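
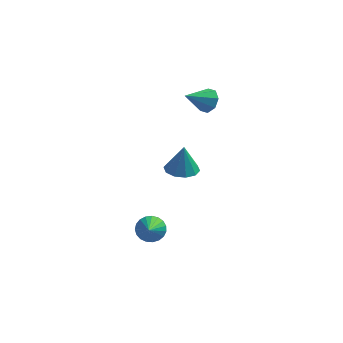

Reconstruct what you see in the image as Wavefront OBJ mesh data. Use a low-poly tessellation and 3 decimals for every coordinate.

v 1.91 2.263 2.584
v 2.246 2.476 3.208
v 0.91 1.457 3.396
v 1.833 2.831 3.052
v 1.465 2.853 2.622
v 1.358 2.53 2.169
v 1.574 2.05 1.96
v 1.987 1.696 2.115
v 2.355 1.673 2.546
v 2.462 1.996 2.998
v -0.161 -1.859 -4.062
v 0.506 -2.032 -4.382
v 0.001 -3.201 -2.998
v 0.593 -1.837 -4.15
v 0.55 -1.646 -3.902
v 0.384 -1.491 -3.682
v 0.124 -1.401 -3.527
v -0.186 -1.389 -3.466
v -0.491 -1.459 -3.507
v -0.74 -1.598 -3.644
v -0.888 -1.782 -3.854
v -0.911 -1.98 -4.099
v -0.804 -2.156 -4.338
v -0.586 -2.282 -4.53
v -0.295 -2.334 -4.64
v 0.02 -2.304 -4.651
v 0.303 -2.198 -4.56
v 1.026 -0.014 -0.866
v 1.772 -0.482 -0.87
v 1.114 0.114 0.666
v 1.903 0.044 -0.921
v 1.699 0.547 -0.952
v 1.238 0.836 -0.949
v 0.696 0.8 -0.915
v 0.281 0.453 -0.863
v 0.15 -0.072 -0.811
v 0.354 -0.575 -0.781
v 0.815 -0.864 -0.783
v 1.356 -0.828 -0.817
f 2 1 4
f 2 4 3
f 4 1 5
f 4 5 3
f 5 1 6
f 5 6 3
f 6 1 7
f 6 7 3
f 7 1 8
f 7 8 3
f 8 1 9
f 8 9 3
f 9 1 10
f 9 10 3
f 10 1 2
f 10 2 3
f 12 11 14
f 12 14 13
f 14 11 15
f 14 15 13
f 15 11 16
f 15 16 13
f 16 11 17
f 16 17 13
f 17 11 18
f 17 18 13
f 18 11 19
f 18 19 13
f 19 11 20
f 19 20 13
f 20 11 21
f 20 21 13
f 21 11 22
f 21 22 13
f 22 11 23
f 22 23 13
f 23 11 24
f 23 24 13
f 24 11 25
f 24 25 13
f 25 11 26
f 25 26 13
f 26 11 27
f 26 27 13
f 27 11 12
f 27 12 13
f 29 28 31
f 29 31 30
f 31 28 32
f 31 32 30
f 32 28 33
f 32 33 30
f 33 28 34
f 33 34 30
f 34 28 35
f 34 35 30
f 35 28 36
f 35 36 30
f 36 28 37
f 36 37 30
f 37 28 38
f 37 38 30
f 38 28 39
f 38 39 30
f 39 28 29
f 39 29 30



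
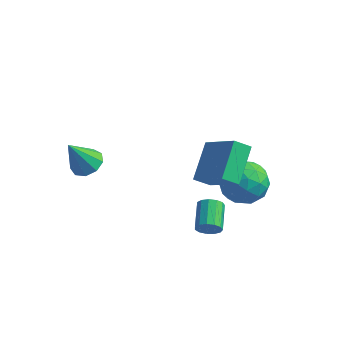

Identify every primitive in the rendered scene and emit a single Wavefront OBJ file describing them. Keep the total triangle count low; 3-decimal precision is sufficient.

v 2.798 -1.176 2.017
v 2.514 0.297 3.012
v 3.332 -0.768 1.565
v 3.047 0.705 2.559
v 4.373 -1.765 3.341
v 4.088 -0.292 4.335
v 4.906 -1.357 2.888
v 4.622 0.116 3.883
v 2.565 1.514 -0.183
v 3.198 2.019 -0.934
v 4.022 1.081 0.754
v 4.655 1.586 0.003
v 3.993 2.181 0.657
v 3.093 2.448 0.077
v 4.127 0.652 -0.257
v 3.227 0.919 -0.837
v 4.163 1.486 -0.98
v 4.081 2.431 -0.415
v 3.139 0.669 0.235
v 3.057 1.614 0.8
v 2.753 1.804 -0.641
v 4.467 1.296 0.461
v 4.078 1.645 0.845
v 4.45 1.942 0.404
v 2.692 2.057 -0.046
v 3.063 2.353 -0.488
v 3.531 2.449 0.447
v 4.157 0.747 0.308
v 4.528 1.043 -0.134
v 2.77 1.158 -0.584
v 3.142 1.455 -1.025
v 3.689 0.651 -0.627
v 3.693 1.788 -1.109
v 4.55 1.533 -0.558
v 4.239 0.984 -0.712
v 3.71 1.142 -1.052
v 3.644 2.343 -0.777
v 4.501 2.089 -0.226
v 4.112 2.438 0.158
v 3.582 2.596 -0.183
v 4.212 2.03 -0.804
v 2.719 1.011 0.046
v 3.576 0.757 0.597
v 3.638 0.504 0.003
v 3.108 0.662 -0.338
v 2.67 1.567 0.378
v 3.527 1.312 0.929
v 3.51 1.958 0.872
v 2.981 2.116 0.532
v 3.008 1.07 0.624
v 3.878 -1.856 -0.054
v 4.169 -1.908 0.41
v 3.672 -0.855 0.838
v 3.382 -0.804 0.374
v 4.345 -1.745 0.215
v 3.849 -0.692 0.642
v 4.374 -1.617 -0.066
v 3.877 -0.565 0.361
v 4.245 -1.566 -0.343
v 3.748 -0.513 0.084
v 4 -1.606 -0.528
v 3.503 -0.554 -0.101
v 3.716 -1.726 -0.563
v 3.219 -0.674 -0.135
v 3.484 -1.887 -0.436
v 2.987 -0.835 -0.008
v 3.377 -2.039 -0.187
v 2.88 -0.986 0.24
v 3.429 -2.132 0.104
v 2.933 -1.08 0.531
v 3.624 -2.138 0.344
v 3.128 -1.085 0.772
v 3.9 -2.054 0.459
v 3.403 -1.002 0.886
v -0.998 -2.833 2.627
v -0.34 -2.692 2.883
v -1.422 -3.447 4.053
v -0.637 -2.307 2.961
v -1.103 -2.168 2.882
v -1.52 -2.34 2.684
v -1.692 -2.743 2.459
v -1.54 -3.187 2.313
v -1.134 -3.466 2.313
v -0.664 -3.448 2.46
v -0.351 -3.143 2.686
f 2 4 1
f 5 2 1
f 1 4 3
f 3 5 1
f 2 8 4
f 6 2 5
f 6 8 2
f 4 8 3
f 7 5 3
f 3 8 7
f 7 6 5
f 8 6 7
f 9 46 25
f 46 20 49
f 25 49 14
f 46 49 25
f 9 25 21
f 25 14 26
f 21 26 10
f 25 26 21
f 9 21 30
f 21 10 31
f 30 31 16
f 21 31 30
f 9 30 42
f 30 16 45
f 42 45 19
f 30 45 42
f 9 42 46
f 42 19 50
f 46 50 20
f 42 50 46
f 10 26 37
f 26 14 40
f 37 40 18
f 26 40 37
f 14 49 27
f 49 20 48
f 27 48 13
f 49 48 27
f 20 50 47
f 50 19 43
f 47 43 11
f 50 43 47
f 19 45 44
f 45 16 32
f 44 32 15
f 45 32 44
f 16 31 36
f 31 10 33
f 36 33 17
f 31 33 36
f 12 38 24
f 38 18 39
f 24 39 13
f 38 39 24
f 12 24 22
f 24 13 23
f 22 23 11
f 24 23 22
f 12 22 29
f 22 11 28
f 29 28 15
f 22 28 29
f 12 29 34
f 29 15 35
f 34 35 17
f 29 35 34
f 12 34 38
f 34 17 41
f 38 41 18
f 34 41 38
f 13 39 27
f 39 18 40
f 27 40 14
f 39 40 27
f 11 23 47
f 23 13 48
f 47 48 20
f 23 48 47
f 15 28 44
f 28 11 43
f 44 43 19
f 28 43 44
f 17 35 36
f 35 15 32
f 36 32 16
f 35 32 36
f 18 41 37
f 41 17 33
f 37 33 10
f 41 33 37
f 52 51 55
f 52 55 53
f 53 55 56
f 53 56 54
f 55 51 57
f 55 57 56
f 56 57 58
f 56 58 54
f 57 51 59
f 57 59 58
f 58 59 60
f 58 60 54
f 59 51 61
f 59 61 60
f 60 61 62
f 60 62 54
f 61 51 63
f 61 63 62
f 62 63 64
f 62 64 54
f 63 51 65
f 63 65 64
f 64 65 66
f 64 66 54
f 65 51 67
f 65 67 66
f 66 67 68
f 66 68 54
f 67 51 69
f 67 69 68
f 68 69 70
f 68 70 54
f 69 51 71
f 69 71 70
f 70 71 72
f 70 72 54
f 71 51 73
f 71 73 72
f 72 73 74
f 72 74 54
f 73 51 52
f 73 52 74
f 74 52 53
f 74 53 54
f 76 75 78
f 76 78 77
f 78 75 79
f 78 79 77
f 79 75 80
f 79 80 77
f 80 75 81
f 80 81 77
f 81 75 82
f 81 82 77
f 82 75 83
f 82 83 77
f 83 75 84
f 83 84 77
f 84 75 85
f 84 85 77
f 85 75 76
f 85 76 77



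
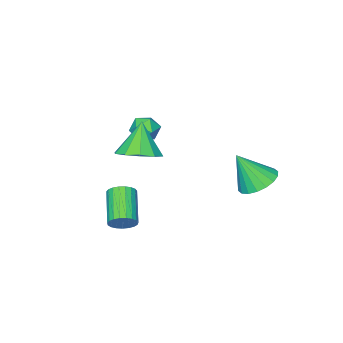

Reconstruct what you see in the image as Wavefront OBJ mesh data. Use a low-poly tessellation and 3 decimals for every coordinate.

v 1.408 -0.355 -4.34
v 1.691 -0.192 -3.825
v 0.775 -1.322 -2.965
v 0.492 -1.485 -3.48
v 1.493 -0.034 -3.828
v 0.576 -1.164 -2.968
v 1.28 0.068 -3.92
v 0.364 -1.061 -3.06
v 1.089 0.098 -4.085
v 0.173 -1.032 -3.225
v 0.954 0.049 -4.294
v 0.037 -1.081 -3.433
v 0.897 -0.07 -4.51
v -0.02 -1.199 -3.65
v 0.928 -0.238 -4.698
v 0.012 -1.367 -3.837
v 1.043 -0.426 -4.823
v 0.126 -1.556 -3.963
v 1.22 -0.603 -4.865
v 0.304 -1.732 -4.005
v 1.43 -0.736 -4.816
v 0.514 -1.865 -3.956
v 1.637 -0.803 -4.685
v 0.72 -1.933 -3.825
v 1.804 -0.794 -4.494
v 0.887 -1.923 -3.634
v 1.902 -0.708 -4.277
v 0.985 -1.837 -3.417
v 1.915 -0.561 -4.07
v 0.999 -1.691 -3.21
v 1.841 -0.379 -3.91
v 0.924 -1.508 -3.05
v 0.852 -0.002 -0.44
v 1.378 0.678 0.01
v 0.268 -0.478 0.96
v 0.846 0.917 -0.129
v 0.317 0.806 -0.388
v -0.008 0.386 -0.666
v -0.005 -0.182 -0.858
v 0.326 -0.681 -0.891
v 0.857 -0.921 -0.751
v 1.387 -0.809 -0.492
v 1.712 -0.389 -0.214
v 1.708 0.178 -0.022
v -2.308 -2.725 -1.618
v -1.876 -2.194 -1.732
v -1.644 -3.086 -0.788
v -1.212 -2.555 -0.902
v -1.843 -2.439 -0.637
v -2.254 -2.216 -1.15
v -1.266 -3.064 -1.37
v -1.677 -2.841 -1.883
v -1.233 -2.403 -1.579
v -1.589 -2.017 -1.126
v -1.931 -3.263 -1.394
v -2.287 -2.877 -0.941
v -3.155 2.485 -2.508
v -2.474 2.074 -2.971
v -2.545 1.855 -1.052
v -2.315 2.44 -2.88
v -2.321 2.814 -2.715
v -2.493 3.124 -2.509
v -2.796 3.307 -2.303
v -3.17 3.327 -2.138
v -3.541 3.18 -2.046
v -3.836 2.896 -2.046
v -3.995 2.53 -2.137
v -3.989 2.155 -2.302
v -3.817 1.846 -2.507
v -3.514 1.663 -2.713
v -3.14 1.643 -2.879
v -2.769 1.789 -2.971
f 2 1 5
f 2 5 3
f 3 5 6
f 3 6 4
f 5 1 7
f 5 7 6
f 6 7 8
f 6 8 4
f 7 1 9
f 7 9 8
f 8 9 10
f 8 10 4
f 9 1 11
f 9 11 10
f 10 11 12
f 10 12 4
f 11 1 13
f 11 13 12
f 12 13 14
f 12 14 4
f 13 1 15
f 13 15 14
f 14 15 16
f 14 16 4
f 15 1 17
f 15 17 16
f 16 17 18
f 16 18 4
f 17 1 19
f 17 19 18
f 18 19 20
f 18 20 4
f 19 1 21
f 19 21 20
f 20 21 22
f 20 22 4
f 21 1 23
f 21 23 22
f 22 23 24
f 22 24 4
f 23 1 25
f 23 25 24
f 24 25 26
f 24 26 4
f 25 1 27
f 25 27 26
f 26 27 28
f 26 28 4
f 27 1 29
f 27 29 28
f 28 29 30
f 28 30 4
f 29 1 31
f 29 31 30
f 30 31 32
f 30 32 4
f 31 1 2
f 31 2 32
f 32 2 3
f 32 3 4
f 34 33 36
f 34 36 35
f 36 33 37
f 36 37 35
f 37 33 38
f 37 38 35
f 38 33 39
f 38 39 35
f 39 33 40
f 39 40 35
f 40 33 41
f 40 41 35
f 41 33 42
f 41 42 35
f 42 33 43
f 42 43 35
f 43 33 44
f 43 44 35
f 44 33 34
f 44 34 35
f 45 56 50
f 45 50 46
f 45 46 52
f 45 52 55
f 45 55 56
f 46 50 54
f 50 56 49
f 56 55 47
f 55 52 51
f 52 46 53
f 48 54 49
f 48 49 47
f 48 47 51
f 48 51 53
f 48 53 54
f 49 54 50
f 47 49 56
f 51 47 55
f 53 51 52
f 54 53 46
f 58 57 60
f 58 60 59
f 60 57 61
f 60 61 59
f 61 57 62
f 61 62 59
f 62 57 63
f 62 63 59
f 63 57 64
f 63 64 59
f 64 57 65
f 64 65 59
f 65 57 66
f 65 66 59
f 66 57 67
f 66 67 59
f 67 57 68
f 67 68 59
f 68 57 69
f 68 69 59
f 69 57 70
f 69 70 59
f 70 57 71
f 70 71 59
f 71 57 72
f 71 72 59
f 72 57 58
f 72 58 59



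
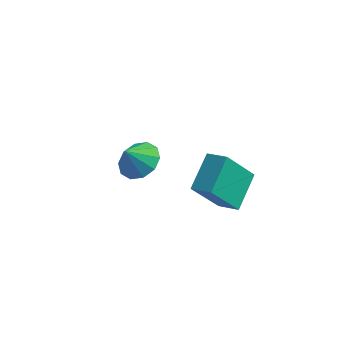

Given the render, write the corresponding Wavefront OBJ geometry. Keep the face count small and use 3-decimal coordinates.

v 1.533 -0.596 2.365
v 2.453 -0.739 2.671
v 1.474 0.915 3.245
v 2.394 0.772 3.551
v 2.246 0.408 0.689
v 3.166 0.265 0.995
v 2.187 1.919 1.569
v 3.107 1.776 1.875
v -2.544 2.837 -0.601
v -1.941 2.084 -0.825
v -2.896 2.263 0.381
v -1.628 2.481 -0.48
v -1.665 3.014 -0.182
v -2.037 3.479 -0.044
v -2.603 3.699 -0.118
v -3.146 3.59 -0.377
v -3.46 3.193 -0.721
v -3.423 2.66 -1.02
v -3.051 2.194 -1.158
v -2.485 1.974 -1.083
f 2 4 1
f 5 2 1
f 1 4 3
f 3 5 1
f 2 8 4
f 6 2 5
f 6 8 2
f 4 8 3
f 7 5 3
f 3 8 7
f 7 6 5
f 8 6 7
f 10 9 12
f 10 12 11
f 12 9 13
f 12 13 11
f 13 9 14
f 13 14 11
f 14 9 15
f 14 15 11
f 15 9 16
f 15 16 11
f 16 9 17
f 16 17 11
f 17 9 18
f 17 18 11
f 18 9 19
f 18 19 11
f 19 9 20
f 19 20 11
f 20 9 10
f 20 10 11



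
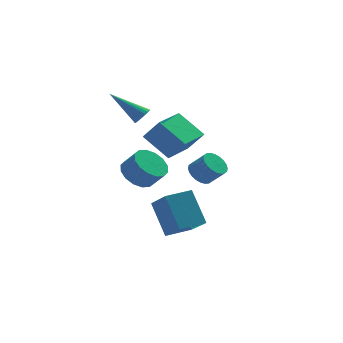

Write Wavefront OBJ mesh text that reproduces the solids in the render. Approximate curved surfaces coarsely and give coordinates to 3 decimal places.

v 2.951 2.029 -2.17
v 3.587 2.377 -2.484
v 4.284 1.9 -1.604
v 3.649 1.551 -1.29
v 3.489 2.595 -2.289
v 4.186 2.118 -1.409
v 3.31 2.726 -2.076
v 4.007 2.249 -1.195
v 3.076 2.751 -1.877
v 3.773 2.274 -0.996
v 2.823 2.667 -1.722
v 3.52 2.189 -0.842
v 2.589 2.485 -1.636
v 3.286 2.007 -0.756
v 2.411 2.233 -1.631
v 3.108 1.756 -0.751
v 2.315 1.951 -1.708
v 3.012 1.473 -0.828
v 2.316 1.68 -1.856
v 3.013 1.203 -0.976
v 2.414 1.462 -2.051
v 3.111 0.985 -1.171
v 2.593 1.331 -2.265
v 3.29 0.854 -1.384
v 2.827 1.306 -2.464
v 3.524 0.829 -1.583
v 3.08 1.391 -2.618
v 3.777 0.913 -1.738
v 3.314 1.573 -2.704
v 4.011 1.095 -1.824
v 3.492 1.824 -2.709
v 4.189 1.347 -1.829
v 3.588 2.107 -2.632
v 4.285 1.629 -1.752
v 0.907 -0.183 0.139
v -0.179 0.819 1.268
v 2.189 1.384 -0.019
v 1.103 2.386 1.111
v 1.637 -0.666 1.269
v 0.551 0.336 2.399
v 2.919 0.901 1.112
v 1.833 1.903 2.241
v 0.075 2.333 1.975
v 0.482 2.453 2.356
v -1.415 3.287 3.265
v 0.485 2.645 2.218
v 0.418 2.784 2.038
v 0.291 2.844 1.847
v 0.127 2.816 1.678
v -0.046 2.705 1.56
v -0.198 2.529 1.515
v -0.303 2.319 1.549
v -0.342 2.112 1.656
v -0.31 1.942 1.819
v -0.211 1.841 2.009
v -0.062 1.824 2.193
v 0.11 1.895 2.339
v 0.276 2.042 2.422
v 0.408 2.239 2.428
v 1.071 -2.195 -3.797
v 0.599 -0.948 -2.098
v 0.651 -0.676 -5.029
v 0.178 0.571 -3.329
v 2.482 -1.751 -3.731
v 2.009 -0.504 -2.031
v 2.061 -0.232 -4.962
v 1.589 1.015 -3.263
v -0.201 2.407 -2.098
v 0.325 1.795 -2.769
v 0.967 1.321 -1.834
v 0.441 1.933 -1.162
v 0.616 2.252 -2.738
v 1.259 1.778 -1.803
v 0.689 2.751 -2.535
v 1.332 2.277 -1.6
v 0.523 3.158 -2.215
v 1.166 2.684 -1.28
v 0.163 3.363 -1.864
v 0.806 2.89 -0.928
v -0.295 3.313 -1.575
v 0.348 2.839 -0.639
v -0.727 3.019 -1.426
v -0.085 2.545 -0.491
v -1.019 2.562 -1.457
v -0.376 2.088 -0.522
v -1.092 2.063 -1.66
v -0.449 1.589 -0.725
v -0.926 1.656 -1.98
v -0.283 1.182 -1.045
v -0.566 1.45 -2.332
v 0.077 0.977 -1.396
v -0.108 1.501 -2.621
v 0.535 1.027 -1.685
f 2 1 5
f 2 5 3
f 3 5 6
f 3 6 4
f 5 1 7
f 5 7 6
f 6 7 8
f 6 8 4
f 7 1 9
f 7 9 8
f 8 9 10
f 8 10 4
f 9 1 11
f 9 11 10
f 10 11 12
f 10 12 4
f 11 1 13
f 11 13 12
f 12 13 14
f 12 14 4
f 13 1 15
f 13 15 14
f 14 15 16
f 14 16 4
f 15 1 17
f 15 17 16
f 16 17 18
f 16 18 4
f 17 1 19
f 17 19 18
f 18 19 20
f 18 20 4
f 19 1 21
f 19 21 20
f 20 21 22
f 20 22 4
f 21 1 23
f 21 23 22
f 22 23 24
f 22 24 4
f 23 1 25
f 23 25 24
f 24 25 26
f 24 26 4
f 25 1 27
f 25 27 26
f 26 27 28
f 26 28 4
f 27 1 29
f 27 29 28
f 28 29 30
f 28 30 4
f 29 1 31
f 29 31 30
f 30 31 32
f 30 32 4
f 31 1 33
f 31 33 32
f 32 33 34
f 32 34 4
f 33 1 2
f 33 2 34
f 34 2 3
f 34 3 4
f 36 38 35
f 39 36 35
f 35 38 37
f 37 39 35
f 36 42 38
f 40 36 39
f 40 42 36
f 38 42 37
f 41 39 37
f 37 42 41
f 41 40 39
f 42 40 41
f 44 43 46
f 44 46 45
f 46 43 47
f 46 47 45
f 47 43 48
f 47 48 45
f 48 43 49
f 48 49 45
f 49 43 50
f 49 50 45
f 50 43 51
f 50 51 45
f 51 43 52
f 51 52 45
f 52 43 53
f 52 53 45
f 53 43 54
f 53 54 45
f 54 43 55
f 54 55 45
f 55 43 56
f 55 56 45
f 56 43 57
f 56 57 45
f 57 43 58
f 57 58 45
f 58 43 59
f 58 59 45
f 59 43 44
f 59 44 45
f 61 63 60
f 64 61 60
f 60 63 62
f 62 64 60
f 61 67 63
f 65 61 64
f 65 67 61
f 63 67 62
f 66 64 62
f 62 67 66
f 66 65 64
f 67 65 66
f 69 68 72
f 69 72 70
f 70 72 73
f 70 73 71
f 72 68 74
f 72 74 73
f 73 74 75
f 73 75 71
f 74 68 76
f 74 76 75
f 75 76 77
f 75 77 71
f 76 68 78
f 76 78 77
f 77 78 79
f 77 79 71
f 78 68 80
f 78 80 79
f 79 80 81
f 79 81 71
f 80 68 82
f 80 82 81
f 81 82 83
f 81 83 71
f 82 68 84
f 82 84 83
f 83 84 85
f 83 85 71
f 84 68 86
f 84 86 85
f 85 86 87
f 85 87 71
f 86 68 88
f 86 88 87
f 87 88 89
f 87 89 71
f 88 68 90
f 88 90 89
f 89 90 91
f 89 91 71
f 90 68 92
f 90 92 91
f 91 92 93
f 91 93 71
f 92 68 69
f 92 69 93
f 93 69 70
f 93 70 71



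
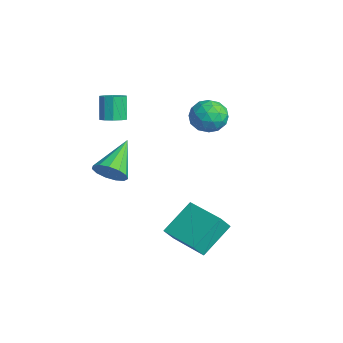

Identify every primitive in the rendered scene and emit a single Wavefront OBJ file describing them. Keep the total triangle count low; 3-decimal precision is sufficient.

v -0.396 -1.693 1.018
v 0.245 -1.219 1.162
v -1.544 -0.447 2.022
v 0.062 -1.072 0.77
v -0.267 -1.123 0.458
v -0.636 -1.354 0.322
v -0.929 -1.693 0.408
v -1.053 -2.032 0.687
v -0.968 -2.264 1.071
v -0.702 -2.314 1.438
v -0.338 -2.167 1.672
v 0.007 -1.87 1.698
v 0.225 -1.516 1.508
v -2.031 -0.885 3.128
v -1.503 -0.702 3.344
v -2.02 -0.493 4.429
v -2.549 -0.675 4.212
v -1.677 -0.407 3.204
v -2.194 -0.197 4.289
v -1.987 -0.293 3.035
v -2.504 -0.084 4.12
v -2.314 -0.406 2.901
v -2.831 -0.197 3.986
v -2.533 -0.702 2.853
v -3.05 -0.492 3.938
v -2.56 -1.067 2.911
v -3.077 -0.858 3.996
v -2.386 -1.363 3.051
v -2.903 -1.153 4.136
v -2.076 -1.476 3.22
v -2.593 -1.267 4.305
v -1.749 -1.363 3.354
v -2.266 -1.154 4.439
v -1.53 -1.068 3.402
v -2.047 -0.858 4.487
v 1.584 -0.127 -1.724
v 1.127 1.268 -0.631
v 1.4 0.397 -2.47
v 0.943 1.792 -1.377
v 3.357 0.468 -1.743
v 2.9 1.863 -0.65
v 3.173 0.992 -2.489
v 2.716 2.387 -1.396
v -2.827 4.169 1.902
v -1.966 4.204 1.565
v -2.474 2.936 2.675
v -1.613 2.971 2.338
v -1.901 3.613 2.939
v -2.119 4.375 2.461
v -2.321 2.765 1.779
v -2.539 3.527 1.301
v -1.653 3.336 1.489
v -1.394 3.86 2.206
v -3.046 3.28 2.034
v -2.787 3.804 2.751
v -2.427 4.295 1.665
v -2.013 2.845 2.575
v -2.182 3.223 2.928
v -1.676 3.243 2.73
v -2.517 4.395 2.192
v -2.011 4.415 1.994
v -1.973 4.068 2.802
v -2.429 2.725 2.246
v -1.923 2.745 2.048
v -2.764 3.897 1.51
v -2.258 3.917 1.312
v -2.467 3.072 1.438
v -1.737 3.805 1.423
v -1.53 3.08 1.877
v -1.947 2.959 1.548
v -2.074 3.407 1.268
v -1.585 4.113 1.844
v -1.378 3.388 2.299
v -1.547 3.766 2.652
v -1.675 4.213 2.371
v -1.401 3.603 1.799
v -3.062 3.752 1.941
v -2.855 3.027 2.396
v -2.765 2.927 1.869
v -2.893 3.374 1.588
v -2.91 4.06 2.363
v -2.703 3.335 2.817
v -2.366 3.733 2.972
v -2.493 4.181 2.692
v -3.039 3.537 2.441
f 2 1 4
f 2 4 3
f 4 1 5
f 4 5 3
f 5 1 6
f 5 6 3
f 6 1 7
f 6 7 3
f 7 1 8
f 7 8 3
f 8 1 9
f 8 9 3
f 9 1 10
f 9 10 3
f 10 1 11
f 10 11 3
f 11 1 12
f 11 12 3
f 12 1 13
f 12 13 3
f 13 1 2
f 13 2 3
f 15 14 18
f 15 18 16
f 16 18 19
f 16 19 17
f 18 14 20
f 18 20 19
f 19 20 21
f 19 21 17
f 20 14 22
f 20 22 21
f 21 22 23
f 21 23 17
f 22 14 24
f 22 24 23
f 23 24 25
f 23 25 17
f 24 14 26
f 24 26 25
f 25 26 27
f 25 27 17
f 26 14 28
f 26 28 27
f 27 28 29
f 27 29 17
f 28 14 30
f 28 30 29
f 29 30 31
f 29 31 17
f 30 14 32
f 30 32 31
f 31 32 33
f 31 33 17
f 32 14 34
f 32 34 33
f 33 34 35
f 33 35 17
f 34 14 15
f 34 15 35
f 35 15 16
f 35 16 17
f 37 39 36
f 40 37 36
f 36 39 38
f 38 40 36
f 37 43 39
f 41 37 40
f 41 43 37
f 39 43 38
f 42 40 38
f 38 43 42
f 42 41 40
f 43 41 42
f 44 81 60
f 81 55 84
f 60 84 49
f 81 84 60
f 44 60 56
f 60 49 61
f 56 61 45
f 60 61 56
f 44 56 65
f 56 45 66
f 65 66 51
f 56 66 65
f 44 65 77
f 65 51 80
f 77 80 54
f 65 80 77
f 44 77 81
f 77 54 85
f 81 85 55
f 77 85 81
f 45 61 72
f 61 49 75
f 72 75 53
f 61 75 72
f 49 84 62
f 84 55 83
f 62 83 48
f 84 83 62
f 55 85 82
f 85 54 78
f 82 78 46
f 85 78 82
f 54 80 79
f 80 51 67
f 79 67 50
f 80 67 79
f 51 66 71
f 66 45 68
f 71 68 52
f 66 68 71
f 47 73 59
f 73 53 74
f 59 74 48
f 73 74 59
f 47 59 57
f 59 48 58
f 57 58 46
f 59 58 57
f 47 57 64
f 57 46 63
f 64 63 50
f 57 63 64
f 47 64 69
f 64 50 70
f 69 70 52
f 64 70 69
f 47 69 73
f 69 52 76
f 73 76 53
f 69 76 73
f 48 74 62
f 74 53 75
f 62 75 49
f 74 75 62
f 46 58 82
f 58 48 83
f 82 83 55
f 58 83 82
f 50 63 79
f 63 46 78
f 79 78 54
f 63 78 79
f 52 70 71
f 70 50 67
f 71 67 51
f 70 67 71
f 53 76 72
f 76 52 68
f 72 68 45
f 76 68 72



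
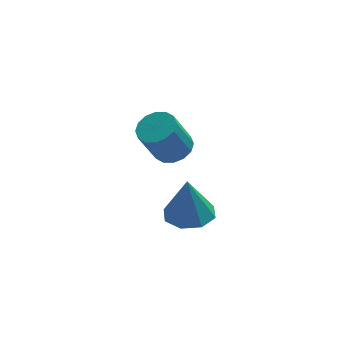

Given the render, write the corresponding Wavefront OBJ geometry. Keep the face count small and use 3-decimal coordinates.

v 2.869 -2.51 -4.083
v 3.779 -2.991 -4.026
v 2.791 -2.43 -2.177
v 3.853 -2.206 -4.056
v 3.351 -1.6 -4.102
v 2.567 -1.527 -4.137
v 1.96 -2.03 -4.141
v 1.885 -2.814 -4.111
v 2.387 -3.42 -4.065
v 3.171 -3.493 -4.029
v 2.224 -2.722 0.177
v 2.681 -2.148 0.494
v 1.994 -2.444 2.021
v 1.536 -3.018 1.703
v 2.334 -1.955 0.375
v 1.647 -2.251 1.902
v 1.958 -1.968 0.204
v 1.271 -2.264 1.73
v 1.653 -2.183 0.024
v 0.965 -2.479 1.551
v 1.5 -2.542 -0.114
v 0.813 -2.838 1.413
v 1.542 -2.95 -0.174
v 0.855 -3.246 1.352
v 1.766 -3.296 -0.141
v 1.079 -3.592 1.386
v 2.113 -3.489 -0.022
v 1.426 -3.785 1.505
v 2.489 -3.476 0.15
v 1.802 -3.772 1.676
v 2.795 -3.261 0.329
v 2.107 -3.557 1.856
v 2.947 -2.902 0.467
v 2.26 -3.198 1.994
v 2.905 -2.494 0.528
v 2.218 -2.79 2.054
f 2 1 4
f 2 4 3
f 4 1 5
f 4 5 3
f 5 1 6
f 5 6 3
f 6 1 7
f 6 7 3
f 7 1 8
f 7 8 3
f 8 1 9
f 8 9 3
f 9 1 10
f 9 10 3
f 10 1 2
f 10 2 3
f 12 11 15
f 12 15 13
f 13 15 16
f 13 16 14
f 15 11 17
f 15 17 16
f 16 17 18
f 16 18 14
f 17 11 19
f 17 19 18
f 18 19 20
f 18 20 14
f 19 11 21
f 19 21 20
f 20 21 22
f 20 22 14
f 21 11 23
f 21 23 22
f 22 23 24
f 22 24 14
f 23 11 25
f 23 25 24
f 24 25 26
f 24 26 14
f 25 11 27
f 25 27 26
f 26 27 28
f 26 28 14
f 27 11 29
f 27 29 28
f 28 29 30
f 28 30 14
f 29 11 31
f 29 31 30
f 30 31 32
f 30 32 14
f 31 11 33
f 31 33 32
f 32 33 34
f 32 34 14
f 33 11 35
f 33 35 34
f 34 35 36
f 34 36 14
f 35 11 12
f 35 12 36
f 36 12 13
f 36 13 14



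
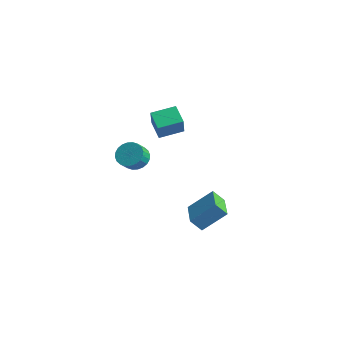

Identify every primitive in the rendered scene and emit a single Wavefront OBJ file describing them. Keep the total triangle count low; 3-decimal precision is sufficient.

v 0.875 0.68 2.423
v -0.184 1.047 3.082
v 1.55 2.048 2.745
v 0.491 2.416 3.404
v 1.509 0.044 3.796
v 0.45 0.412 4.455
v 2.184 1.413 4.118
v 1.125 1.78 4.777
v -0.386 -0.004 0.405
v -0.017 0.632 0.924
v 0.175 -0.06 1.634
v -0.194 -0.696 1.115
v -0.353 0.645 1.028
v -0.16 -0.047 1.738
v -0.693 0.559 1.037
v -0.5 -0.133 1.747
v -0.987 0.387 0.949
v -0.794 -0.305 1.659
v -1.189 0.156 0.779
v -0.996 -0.536 1.489
v -1.269 -0.099 0.552
v -1.076 -0.791 1.262
v -1.215 -0.34 0.302
v -1.022 -1.032 1.012
v -1.034 -0.53 0.068
v -0.842 -1.222 0.778
v -0.755 -0.64 -0.114
v -0.563 -1.332 0.596
v -0.42 -0.653 -0.218
v -0.227 -1.345 0.492
v -0.08 -0.567 -0.227
v 0.113 -1.259 0.483
v 0.214 -0.395 -0.139
v 0.407 -1.087 0.571
v 0.416 -0.164 0.031
v 0.609 -0.856 0.741
v 0.496 0.091 0.258
v 0.689 -0.601 0.968
v 0.442 0.332 0.508
v 0.635 -0.36 1.218
v 0.262 0.522 0.742
v 0.454 -0.17 1.452
v 1.797 3.072 -5.04
v 1.319 2.561 -4.244
v 2.659 4.301 -3.734
v 2.182 3.79 -2.938
v 3.358 1.83 -4.902
v 2.881 1.319 -4.106
v 4.221 3.059 -3.596
v 3.743 2.548 -2.8
f 2 4 1
f 5 2 1
f 1 4 3
f 3 5 1
f 2 8 4
f 6 2 5
f 6 8 2
f 4 8 3
f 7 5 3
f 3 8 7
f 7 6 5
f 8 6 7
f 10 9 13
f 10 13 11
f 11 13 14
f 11 14 12
f 13 9 15
f 13 15 14
f 14 15 16
f 14 16 12
f 15 9 17
f 15 17 16
f 16 17 18
f 16 18 12
f 17 9 19
f 17 19 18
f 18 19 20
f 18 20 12
f 19 9 21
f 19 21 20
f 20 21 22
f 20 22 12
f 21 9 23
f 21 23 22
f 22 23 24
f 22 24 12
f 23 9 25
f 23 25 24
f 24 25 26
f 24 26 12
f 25 9 27
f 25 27 26
f 26 27 28
f 26 28 12
f 27 9 29
f 27 29 28
f 28 29 30
f 28 30 12
f 29 9 31
f 29 31 30
f 30 31 32
f 30 32 12
f 31 9 33
f 31 33 32
f 32 33 34
f 32 34 12
f 33 9 35
f 33 35 34
f 34 35 36
f 34 36 12
f 35 9 37
f 35 37 36
f 36 37 38
f 36 38 12
f 37 9 39
f 37 39 38
f 38 39 40
f 38 40 12
f 39 9 41
f 39 41 40
f 40 41 42
f 40 42 12
f 41 9 10
f 41 10 42
f 42 10 11
f 42 11 12
f 44 46 43
f 47 44 43
f 43 46 45
f 45 47 43
f 44 50 46
f 48 44 47
f 48 50 44
f 46 50 45
f 49 47 45
f 45 50 49
f 49 48 47
f 50 48 49



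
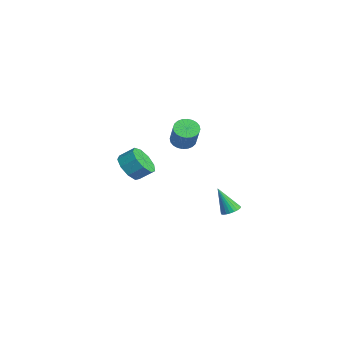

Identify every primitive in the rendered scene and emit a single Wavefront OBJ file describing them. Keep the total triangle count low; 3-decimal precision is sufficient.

v -3.862 -1.365 1.489
v -3.451 -1.803 1.111
v -2.428 -1.934 2.373
v -2.838 -1.495 2.751
v -3.34 -1.557 1.047
v -2.317 -1.688 2.309
v -3.31 -1.282 1.05
v -2.286 -1.413 2.312
v -3.363 -1.019 1.12
v -2.34 -1.15 2.383
v -3.492 -0.809 1.247
v -2.469 -0.94 2.509
v -3.677 -0.684 1.41
v -2.654 -0.814 2.672
v -3.89 -0.662 1.585
v -2.867 -0.793 2.847
v -4.099 -0.747 1.746
v -3.076 -0.878 3.008
v -4.272 -0.926 1.867
v -3.249 -1.057 3.129
v -4.383 -1.172 1.931
v -3.36 -1.303 3.193
v -4.414 -1.447 1.928
v -3.39 -1.578 3.19
v -4.36 -1.71 1.857
v -3.337 -1.841 3.12
v -4.231 -1.92 1.731
v -3.208 -2.051 2.993
v -4.046 -2.046 1.568
v -3.023 -2.176 2.83
v -3.833 -2.067 1.393
v -2.81 -2.198 2.655
v -3.624 -1.982 1.232
v -2.601 -2.113 2.494
v -3.936 -4.326 -0.238
v -3.308 -4.924 0.174
v -2.996 -4.173 0.789
v -3.624 -3.574 0.378
v -3.028 -4.621 -0.337
v -2.716 -3.87 0.278
v -3.173 -4.18 -0.802
v -2.861 -3.429 -0.186
v -3.675 -3.807 -1.002
v -3.363 -3.056 -0.387
v -4.299 -3.677 -0.845
v -3.987 -2.926 -0.229
v -4.753 -3.85 -0.404
v -4.441 -3.099 0.212
v -4.825 -4.246 0.115
v -4.513 -3.495 0.731
v -4.481 -4.679 0.469
v -4.169 -3.928 1.085
v -3.882 -4.947 0.492
v -3.57 -4.196 1.108
v 3.145 -1.079 -0.504
v 3.643 -1.276 -0.438
v 2.735 -1.641 0.904
v 3.664 -1.084 -0.355
v 3.605 -0.891 -0.295
v 3.477 -0.726 -0.266
v 3.298 -0.615 -0.274
v 3.096 -0.575 -0.317
v 2.901 -0.612 -0.388
v 2.743 -0.719 -0.477
v 2.646 -0.882 -0.57
v 2.626 -1.074 -0.653
v 2.684 -1.268 -0.713
v 2.813 -1.432 -0.741
v 2.992 -1.543 -0.734
v 3.194 -1.583 -0.691
v 3.389 -1.547 -0.619
v 3.547 -1.439 -0.531
f 2 1 5
f 2 5 3
f 3 5 6
f 3 6 4
f 5 1 7
f 5 7 6
f 6 7 8
f 6 8 4
f 7 1 9
f 7 9 8
f 8 9 10
f 8 10 4
f 9 1 11
f 9 11 10
f 10 11 12
f 10 12 4
f 11 1 13
f 11 13 12
f 12 13 14
f 12 14 4
f 13 1 15
f 13 15 14
f 14 15 16
f 14 16 4
f 15 1 17
f 15 17 16
f 16 17 18
f 16 18 4
f 17 1 19
f 17 19 18
f 18 19 20
f 18 20 4
f 19 1 21
f 19 21 20
f 20 21 22
f 20 22 4
f 21 1 23
f 21 23 22
f 22 23 24
f 22 24 4
f 23 1 25
f 23 25 24
f 24 25 26
f 24 26 4
f 25 1 27
f 25 27 26
f 26 27 28
f 26 28 4
f 27 1 29
f 27 29 28
f 28 29 30
f 28 30 4
f 29 1 31
f 29 31 30
f 30 31 32
f 30 32 4
f 31 1 33
f 31 33 32
f 32 33 34
f 32 34 4
f 33 1 2
f 33 2 34
f 34 2 3
f 34 3 4
f 36 35 39
f 36 39 37
f 37 39 40
f 37 40 38
f 39 35 41
f 39 41 40
f 40 41 42
f 40 42 38
f 41 35 43
f 41 43 42
f 42 43 44
f 42 44 38
f 43 35 45
f 43 45 44
f 44 45 46
f 44 46 38
f 45 35 47
f 45 47 46
f 46 47 48
f 46 48 38
f 47 35 49
f 47 49 48
f 48 49 50
f 48 50 38
f 49 35 51
f 49 51 50
f 50 51 52
f 50 52 38
f 51 35 53
f 51 53 52
f 52 53 54
f 52 54 38
f 53 35 36
f 53 36 54
f 54 36 37
f 54 37 38
f 56 55 58
f 56 58 57
f 58 55 59
f 58 59 57
f 59 55 60
f 59 60 57
f 60 55 61
f 60 61 57
f 61 55 62
f 61 62 57
f 62 55 63
f 62 63 57
f 63 55 64
f 63 64 57
f 64 55 65
f 64 65 57
f 65 55 66
f 65 66 57
f 66 55 67
f 66 67 57
f 67 55 68
f 67 68 57
f 68 55 69
f 68 69 57
f 69 55 70
f 69 70 57
f 70 55 71
f 70 71 57
f 71 55 72
f 71 72 57
f 72 55 56
f 72 56 57



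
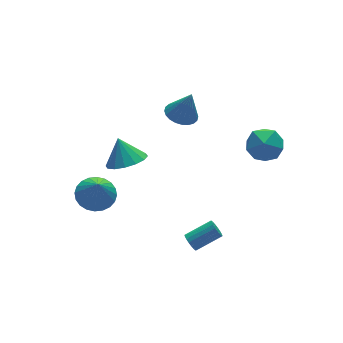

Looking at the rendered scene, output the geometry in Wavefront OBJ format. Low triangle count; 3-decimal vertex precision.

v -3.082 2.259 -2.445
v -2.244 2.847 -2.132
v -3.218 1.661 -0.955
v -2.561 3.108 -2.056
v -2.956 3.241 -2.039
v -3.371 3.224 -2.084
v -3.742 3.06 -2.183
v -4.012 2.774 -2.323
v -4.141 2.409 -2.481
v -4.109 2.022 -2.633
v -3.92 1.671 -2.757
v -3.604 1.409 -2.833
v -3.208 1.276 -2.85
v -2.793 1.293 -2.805
v -2.423 1.457 -2.706
v -2.152 1.743 -2.566
v -2.023 2.108 -2.408
v -2.056 2.495 -2.256
v 2.084 2.587 1.415
v 2.839 2.181 1.142
v 2.536 2.333 3.045
v 2.946 2.515 1.165
v 2.921 2.86 1.226
v 2.769 3.163 1.316
v 2.512 3.379 1.42
v 2.191 3.474 1.524
v 1.853 3.435 1.612
v 1.55 3.266 1.669
v 1.329 2.994 1.688
v 1.223 2.66 1.665
v 1.248 2.315 1.605
v 1.4 2.012 1.515
v 1.656 1.796 1.41
v 1.978 1.7 1.306
v 2.315 1.74 1.219
v 2.618 1.909 1.161
v -0.755 -3.195 -2.601
v -0.565 -3.392 -3.043
v 0.785 -3.623 -2.361
v 0.595 -3.425 -1.919
v -0.517 -3.166 -3.063
v 0.833 -3.397 -2.38
v -0.515 -2.947 -2.991
v 0.834 -3.178 -2.308
v -0.562 -2.776 -2.842
v 0.788 -3.007 -2.159
v -0.646 -2.688 -2.645
v 0.703 -2.919 -1.962
v -0.752 -2.7 -2.44
v 0.597 -2.931 -1.757
v -0.859 -2.811 -2.266
v 0.491 -3.042 -1.583
v -0.945 -2.997 -2.159
v 0.405 -3.228 -1.477
v -0.993 -3.223 -2.14
v 0.357 -3.454 -1.457
v -0.994 -3.442 -2.212
v 0.355 -3.673 -1.529
v -0.948 -3.613 -2.361
v 0.402 -3.844 -1.678
v -0.863 -3.701 -2.558
v 0.486 -3.932 -1.875
v -0.757 -3.689 -2.763
v 0.592 -3.92 -2.08
v -0.651 -3.578 -2.937
v 0.699 -3.809 -2.254
v 2.046 -3.617 4.014
v 2.704 -3.096 4.697
v 3.436 -4.204 3.123
v 4.094 -3.683 3.806
v 3.529 -4.541 4.148
v 2.67 -4.178 4.699
v 3.47 -3.122 3.121
v 2.611 -2.759 3.672
v 3.585 -2.789 4.146
v 3.621 -3.666 4.78
v 2.519 -3.634 3.04
v 2.555 -4.511 3.674
v -1.864 1.141 0.789
v -0.775 1.167 0.818
v -1.916 1.919 2.011
v -0.924 1.624 0.522
v -1.325 1.951 0.297
v -1.87 2.061 0.203
v -2.414 1.924 0.267
v -2.811 1.578 0.471
v -2.953 1.115 0.759
v -2.804 0.659 1.056
v -2.403 0.332 1.281
v -1.858 0.222 1.374
v -1.314 0.358 1.31
v -0.918 0.704 1.107
f 2 1 4
f 2 4 3
f 4 1 5
f 4 5 3
f 5 1 6
f 5 6 3
f 6 1 7
f 6 7 3
f 7 1 8
f 7 8 3
f 8 1 9
f 8 9 3
f 9 1 10
f 9 10 3
f 10 1 11
f 10 11 3
f 11 1 12
f 11 12 3
f 12 1 13
f 12 13 3
f 13 1 14
f 13 14 3
f 14 1 15
f 14 15 3
f 15 1 16
f 15 16 3
f 16 1 17
f 16 17 3
f 17 1 18
f 17 18 3
f 18 1 2
f 18 2 3
f 20 19 22
f 20 22 21
f 22 19 23
f 22 23 21
f 23 19 24
f 23 24 21
f 24 19 25
f 24 25 21
f 25 19 26
f 25 26 21
f 26 19 27
f 26 27 21
f 27 19 28
f 27 28 21
f 28 19 29
f 28 29 21
f 29 19 30
f 29 30 21
f 30 19 31
f 30 31 21
f 31 19 32
f 31 32 21
f 32 19 33
f 32 33 21
f 33 19 34
f 33 34 21
f 34 19 35
f 34 35 21
f 35 19 36
f 35 36 21
f 36 19 20
f 36 20 21
f 38 37 41
f 38 41 39
f 39 41 42
f 39 42 40
f 41 37 43
f 41 43 42
f 42 43 44
f 42 44 40
f 43 37 45
f 43 45 44
f 44 45 46
f 44 46 40
f 45 37 47
f 45 47 46
f 46 47 48
f 46 48 40
f 47 37 49
f 47 49 48
f 48 49 50
f 48 50 40
f 49 37 51
f 49 51 50
f 50 51 52
f 50 52 40
f 51 37 53
f 51 53 52
f 52 53 54
f 52 54 40
f 53 37 55
f 53 55 54
f 54 55 56
f 54 56 40
f 55 37 57
f 55 57 56
f 56 57 58
f 56 58 40
f 57 37 59
f 57 59 58
f 58 59 60
f 58 60 40
f 59 37 61
f 59 61 60
f 60 61 62
f 60 62 40
f 61 37 63
f 61 63 62
f 62 63 64
f 62 64 40
f 63 37 65
f 63 65 64
f 64 65 66
f 64 66 40
f 65 37 38
f 65 38 66
f 66 38 39
f 66 39 40
f 67 78 72
f 67 72 68
f 67 68 74
f 67 74 77
f 67 77 78
f 68 72 76
f 72 78 71
f 78 77 69
f 77 74 73
f 74 68 75
f 70 76 71
f 70 71 69
f 70 69 73
f 70 73 75
f 70 75 76
f 71 76 72
f 69 71 78
f 73 69 77
f 75 73 74
f 76 75 68
f 80 79 82
f 80 82 81
f 82 79 83
f 82 83 81
f 83 79 84
f 83 84 81
f 84 79 85
f 84 85 81
f 85 79 86
f 85 86 81
f 86 79 87
f 86 87 81
f 87 79 88
f 87 88 81
f 88 79 89
f 88 89 81
f 89 79 90
f 89 90 81
f 90 79 91
f 90 91 81
f 91 79 92
f 91 92 81
f 92 79 80
f 92 80 81



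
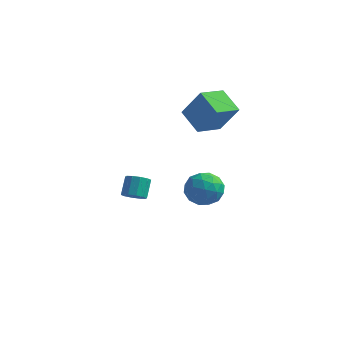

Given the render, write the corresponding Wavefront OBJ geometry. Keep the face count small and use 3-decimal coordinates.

v 2.869 -2.242 -0.212
v 3.331 -1.658 0.337
v 3.489 -3.402 0.503
v 3.951 -2.818 1.052
v 3.032 -2.894 1.126
v 2.648 -2.177 0.684
v 4.172 -2.883 0.156
v 3.788 -2.166 -0.286
v 4.135 -2.053 0.564
v 3.431 -2.06 1.164
v 3.389 -3 -0.324
v 2.685 -3.007 0.276
v 3.045 -1.848 -0
v 3.775 -3.212 0.84
v 3.234 -3.257 0.884
v 3.505 -2.913 1.206
v 2.644 -2.154 0.204
v 2.916 -1.81 0.527
v 2.74 -2.537 0.99
v 3.904 -3.25 0.313
v 4.176 -2.906 0.636
v 3.315 -2.147 -0.366
v 3.586 -1.803 -0.044
v 4.08 -2.523 -0.15
v 3.79 -1.737 0.456
v 4.154 -2.419 0.876
v 4.284 -2.457 0.349
v 4.059 -2.036 0.09
v 3.376 -1.741 0.808
v 3.74 -2.423 1.229
v 3.2 -2.468 1.272
v 2.975 -2.047 1.013
v 3.849 -1.974 0.942
v 3.08 -2.637 -0.389
v 3.444 -3.319 0.032
v 3.845 -3.013 -0.173
v 3.62 -2.592 -0.432
v 2.666 -2.641 -0.036
v 3.03 -3.323 0.384
v 2.761 -3.024 0.75
v 2.536 -2.603 0.491
v 2.971 -3.086 -0.102
v -1.885 1.203 -3.579
v -1.489 1.586 -3.841
v -1.619 2.28 -3.023
v -2.015 1.897 -2.761
v -1.834 1.671 -3.967
v -1.964 2.364 -3.149
v -2.199 1.577 -3.945
v -2.328 2.27 -3.127
v -2.443 1.34 -3.783
v -2.573 2.034 -2.965
v -2.475 1.051 -3.543
v -2.604 1.744 -2.725
v -2.281 0.82 -3.317
v -2.411 1.514 -2.499
v -1.936 0.736 -3.191
v -2.066 1.429 -2.373
v -1.572 0.83 -3.213
v -1.701 1.523 -2.395
v -1.327 1.066 -3.375
v -1.457 1.76 -2.557
v -1.296 1.356 -3.615
v -1.425 2.049 -2.797
v 0.071 2.173 1.986
v 1.003 2.175 3.443
v 0.59 3.462 1.651
v 1.523 3.465 3.108
v 1.157 1.555 1.292
v 2.09 1.558 2.749
v 1.677 2.845 0.957
v 2.609 2.847 2.414
f 1 38 17
f 38 12 41
f 17 41 6
f 38 41 17
f 1 17 13
f 17 6 18
f 13 18 2
f 17 18 13
f 1 13 22
f 13 2 23
f 22 23 8
f 13 23 22
f 1 22 34
f 22 8 37
f 34 37 11
f 22 37 34
f 1 34 38
f 34 11 42
f 38 42 12
f 34 42 38
f 2 18 29
f 18 6 32
f 29 32 10
f 18 32 29
f 6 41 19
f 41 12 40
f 19 40 5
f 41 40 19
f 12 42 39
f 42 11 35
f 39 35 3
f 42 35 39
f 11 37 36
f 37 8 24
f 36 24 7
f 37 24 36
f 8 23 28
f 23 2 25
f 28 25 9
f 23 25 28
f 4 30 16
f 30 10 31
f 16 31 5
f 30 31 16
f 4 16 14
f 16 5 15
f 14 15 3
f 16 15 14
f 4 14 21
f 14 3 20
f 21 20 7
f 14 20 21
f 4 21 26
f 21 7 27
f 26 27 9
f 21 27 26
f 4 26 30
f 26 9 33
f 30 33 10
f 26 33 30
f 5 31 19
f 31 10 32
f 19 32 6
f 31 32 19
f 3 15 39
f 15 5 40
f 39 40 12
f 15 40 39
f 7 20 36
f 20 3 35
f 36 35 11
f 20 35 36
f 9 27 28
f 27 7 24
f 28 24 8
f 27 24 28
f 10 33 29
f 33 9 25
f 29 25 2
f 33 25 29
f 44 43 47
f 44 47 45
f 45 47 48
f 45 48 46
f 47 43 49
f 47 49 48
f 48 49 50
f 48 50 46
f 49 43 51
f 49 51 50
f 50 51 52
f 50 52 46
f 51 43 53
f 51 53 52
f 52 53 54
f 52 54 46
f 53 43 55
f 53 55 54
f 54 55 56
f 54 56 46
f 55 43 57
f 55 57 56
f 56 57 58
f 56 58 46
f 57 43 59
f 57 59 58
f 58 59 60
f 58 60 46
f 59 43 61
f 59 61 60
f 60 61 62
f 60 62 46
f 61 43 63
f 61 63 62
f 62 63 64
f 62 64 46
f 63 43 44
f 63 44 64
f 64 44 45
f 64 45 46
f 66 68 65
f 69 66 65
f 65 68 67
f 67 69 65
f 66 72 68
f 70 66 69
f 70 72 66
f 68 72 67
f 71 69 67
f 67 72 71
f 71 70 69
f 72 70 71



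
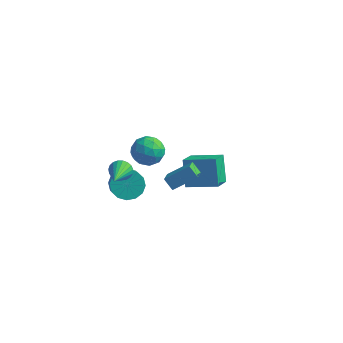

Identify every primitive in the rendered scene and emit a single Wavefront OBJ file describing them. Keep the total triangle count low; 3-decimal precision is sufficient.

v -1.879 1.517 -0.309
v -1.293 2.106 0.353
v -1.367 0.094 0.507
v -0.781 0.683 1.169
v -1.841 0.726 1.217
v -2.158 1.605 0.712
v -0.502 0.595 0.148
v -0.819 1.474 -0.357
v -0.443 1.537 0.635
v -1.27 1.618 1.295
v -1.39 0.582 -0.435
v -2.217 0.663 0.225
v -1.631 1.936 -0.05
v -1.029 0.264 0.91
v -1.652 0.289 0.938
v -1.308 0.635 1.326
v -2.139 1.642 0.162
v -1.795 1.989 0.55
v -2.117 1.177 1.058
v -0.865 0.211 0.31
v -0.521 0.558 0.698
v -1.352 1.565 -0.466
v -1.008 1.911 -0.078
v -0.543 1.023 -0.198
v -0.787 1.948 0.505
v -0.486 1.112 0.984
v -0.322 1.06 0.384
v -0.508 1.577 0.088
v -1.273 1.996 0.893
v -0.972 1.159 1.373
v -1.595 1.184 1.401
v -1.781 1.701 1.104
v -0.773 1.661 1.059
v -1.688 1.041 -0.513
v -1.387 0.204 -0.033
v -0.879 0.499 -0.244
v -1.065 1.016 -0.541
v -2.174 1.088 -0.124
v -1.873 0.252 0.355
v -2.152 0.623 0.772
v -2.338 1.14 0.476
v -1.887 0.539 -0.199
v -0.526 4.771 -2.706
v -0.301 3.362 -1.857
v 1.335 5.343 -2.249
v 1.56 3.935 -1.4
v 0.12 3.925 -4.28
v 0.345 2.517 -3.431
v 1.981 4.498 -3.823
v 2.206 3.089 -2.974
v 2.318 -3.134 3.577
v 2.618 -4.011 4.027
v 3.395 -2.304 4.476
v 3.694 -3.181 4.926
v 2.886 -3.239 2.994
v 3.185 -4.116 3.444
v 3.962 -2.409 3.893
v 4.262 -3.286 4.343
v -1.136 -2.235 1.519
v -0.888 -1.889 2.075
v -0.504 -4.005 2.341
v -1.161 -1.948 2.157
v -1.43 -2.057 2.129
v -1.647 -2.197 1.996
v -1.777 -2.343 1.78
v -1.795 -2.471 1.519
v -1.7 -2.558 1.258
v -1.507 -2.589 1.043
v -1.25 -2.559 0.909
v -0.973 -2.473 0.882
v -0.724 -2.346 0.964
v -0.547 -2.2 1.143
v -0.471 -2.06 1.386
v -0.511 -1.95 1.653
v -0.658 -1.89 1.897
v -1.815 -0.586 -1.423
v -1.206 0.163 -1.126
v -0.516 -0.805 -0.1
v -1.125 -1.554 -0.397
v -1.624 0.196 -0.814
v -0.934 -0.771 0.212
v -2.093 0.02 -0.665
v -1.403 -0.947 0.362
v -2.487 -0.318 -0.718
v -1.797 -1.286 0.308
v -2.702 -0.729 -0.961
v -2.012 -1.696 0.065
v -2.679 -1.101 -1.328
v -1.989 -2.068 -0.301
v -2.424 -1.335 -1.72
v -1.734 -2.303 -0.694
v -2.006 -1.369 -2.032
v -1.316 -2.336 -1.006
v -1.537 -1.193 -2.182
v -0.847 -2.16 -1.155
v -1.143 -0.854 -2.128
v -0.453 -1.822 -1.102
v -0.928 -0.444 -1.885
v -0.238 -1.411 -0.859
v -0.951 -0.072 -1.519
v -0.261 -1.039 -0.492
f 1 38 17
f 38 12 41
f 17 41 6
f 38 41 17
f 1 17 13
f 17 6 18
f 13 18 2
f 17 18 13
f 1 13 22
f 13 2 23
f 22 23 8
f 13 23 22
f 1 22 34
f 22 8 37
f 34 37 11
f 22 37 34
f 1 34 38
f 34 11 42
f 38 42 12
f 34 42 38
f 2 18 29
f 18 6 32
f 29 32 10
f 18 32 29
f 6 41 19
f 41 12 40
f 19 40 5
f 41 40 19
f 12 42 39
f 42 11 35
f 39 35 3
f 42 35 39
f 11 37 36
f 37 8 24
f 36 24 7
f 37 24 36
f 8 23 28
f 23 2 25
f 28 25 9
f 23 25 28
f 4 30 16
f 30 10 31
f 16 31 5
f 30 31 16
f 4 16 14
f 16 5 15
f 14 15 3
f 16 15 14
f 4 14 21
f 14 3 20
f 21 20 7
f 14 20 21
f 4 21 26
f 21 7 27
f 26 27 9
f 21 27 26
f 4 26 30
f 26 9 33
f 30 33 10
f 26 33 30
f 5 31 19
f 31 10 32
f 19 32 6
f 31 32 19
f 3 15 39
f 15 5 40
f 39 40 12
f 15 40 39
f 7 20 36
f 20 3 35
f 36 35 11
f 20 35 36
f 9 27 28
f 27 7 24
f 28 24 8
f 27 24 28
f 10 33 29
f 33 9 25
f 29 25 2
f 33 25 29
f 44 46 43
f 47 44 43
f 43 46 45
f 45 47 43
f 44 50 46
f 48 44 47
f 48 50 44
f 46 50 45
f 49 47 45
f 45 50 49
f 49 48 47
f 50 48 49
f 52 54 51
f 55 52 51
f 51 54 53
f 53 55 51
f 52 58 54
f 56 52 55
f 56 58 52
f 54 58 53
f 57 55 53
f 53 58 57
f 57 56 55
f 58 56 57
f 60 59 62
f 60 62 61
f 62 59 63
f 62 63 61
f 63 59 64
f 63 64 61
f 64 59 65
f 64 65 61
f 65 59 66
f 65 66 61
f 66 59 67
f 66 67 61
f 67 59 68
f 67 68 61
f 68 59 69
f 68 69 61
f 69 59 70
f 69 70 61
f 70 59 71
f 70 71 61
f 71 59 72
f 71 72 61
f 72 59 73
f 72 73 61
f 73 59 74
f 73 74 61
f 74 59 75
f 74 75 61
f 75 59 60
f 75 60 61
f 77 76 80
f 77 80 78
f 78 80 81
f 78 81 79
f 80 76 82
f 80 82 81
f 81 82 83
f 81 83 79
f 82 76 84
f 82 84 83
f 83 84 85
f 83 85 79
f 84 76 86
f 84 86 85
f 85 86 87
f 85 87 79
f 86 76 88
f 86 88 87
f 87 88 89
f 87 89 79
f 88 76 90
f 88 90 89
f 89 90 91
f 89 91 79
f 90 76 92
f 90 92 91
f 91 92 93
f 91 93 79
f 92 76 94
f 92 94 93
f 93 94 95
f 93 95 79
f 94 76 96
f 94 96 95
f 95 96 97
f 95 97 79
f 96 76 98
f 96 98 97
f 97 98 99
f 97 99 79
f 98 76 100
f 98 100 99
f 99 100 101
f 99 101 79
f 100 76 77
f 100 77 101
f 101 77 78
f 101 78 79



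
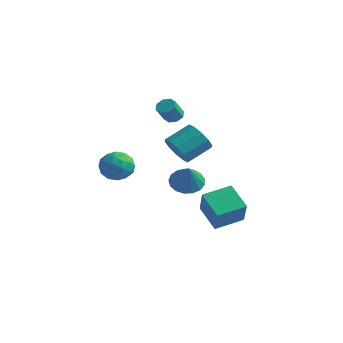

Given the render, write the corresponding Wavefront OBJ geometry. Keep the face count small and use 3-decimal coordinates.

v -0.294 1.44 -4.128
v 0.625 0.589 -2.48
v 0.489 3.127 -3.692
v 1.407 2.276 -2.045
v 1.253 1.004 -5.215
v 2.171 0.153 -3.568
v 2.035 2.691 -4.78
v 2.954 1.84 -3.132
v -4.219 -1.931 0.04
v -3.389 -1.342 -0.465
v -3.251 -3.478 -0.175
v -2.421 -2.889 -0.68
v -2.622 -2.752 0.43
v -3.22 -1.796 0.563
v -3.42 -3.024 -1.203
v -4.018 -2.068 -1.07
v -2.895 -2.018 -1.232
v -2.402 -1.85 -0.223
v -4.238 -2.97 -0.417
v -3.745 -2.802 0.592
v -3.888 -1.5 -0.194
v -2.752 -3.32 -0.446
v -2.869 -3.239 0.206
v -2.382 -2.893 -0.091
v -3.789 -1.767 0.41
v -3.301 -1.421 0.114
v -2.851 -2.25 0.639
v -3.339 -3.399 -0.754
v -2.851 -3.053 -1.05
v -4.258 -1.927 -0.549
v -3.771 -1.581 -0.846
v -3.789 -2.57 -1.279
v -3.111 -1.552 -0.941
v -2.542 -2.461 -1.068
v -3.129 -2.541 -1.375
v -3.481 -1.978 -1.297
v -2.821 -1.453 -0.348
v -2.252 -2.362 -0.475
v -2.37 -2.282 0.177
v -2.721 -1.72 0.256
v -2.531 -1.85 -0.799
v -4.388 -2.458 -0.165
v -3.819 -3.367 -0.292
v -3.919 -3.1 -0.896
v -4.27 -2.538 -0.817
v -4.098 -2.359 0.428
v -3.529 -3.268 0.301
v -3.159 -2.842 0.657
v -3.511 -2.279 0.735
v -4.109 -2.97 0.159
v -2.057 1.129 3.058
v -1.412 1.206 3.071
v -1.337 0.408 4.095
v -1.983 0.331 4.082
v -1.65 1.542 3.351
v -1.575 0.744 4.374
v -2.126 1.636 3.459
v -2.051 0.838 4.482
v -2.562 1.433 3.332
v -2.487 0.635 4.356
v -2.703 1.052 3.045
v -2.628 0.254 4.069
v -2.465 0.716 2.766
v -2.39 -0.082 3.789
v -1.989 0.622 2.658
v -1.914 -0.176 3.681
v -1.553 0.825 2.784
v -1.478 0.027 3.808
v 1.758 -2.017 -0.247
v 2.378 -1.2 -0.156
v 2.602 -2.823 1.227
v 1.992 -1.087 0.128
v 1.551 -1.186 0.326
v 1.158 -1.476 0.393
v 0.902 -1.89 0.313
v 0.843 -2.333 0.105
v 0.992 -2.704 -0.183
v 1.317 -2.917 -0.486
v 1.743 -2.924 -0.734
v 2.172 -2.724 -0.871
v 2.507 -2.361 -0.864
v 2.669 -1.92 -0.716
v 2.623 -1.501 -0.461
v -0.132 -0.794 1.259
v 0.83 -0.861 0.774
v 1.395 0.566 1.695
v 0.432 0.634 2.181
v 0.439 -0.467 0.403
v 1.004 0.96 1.324
v -0.17 -0.198 0.359
v 0.395 1.229 1.28
v -0.765 -0.156 0.659
v -0.2 1.271 1.58
v -1.118 -0.358 1.188
v -0.553 1.069 2.11
v -1.095 -0.726 1.745
v -0.53 0.701 2.666
v -0.704 -1.12 2.116
v -0.139 0.307 3.037
v -0.095 -1.389 2.16
v 0.47 0.038 3.081
v 0.5 -1.431 1.86
v 1.065 -0.004 2.781
v 0.853 -1.229 1.33
v 1.418 0.198 2.252
f 2 4 1
f 5 2 1
f 1 4 3
f 3 5 1
f 2 8 4
f 6 2 5
f 6 8 2
f 4 8 3
f 7 5 3
f 3 8 7
f 7 6 5
f 8 6 7
f 9 46 25
f 46 20 49
f 25 49 14
f 46 49 25
f 9 25 21
f 25 14 26
f 21 26 10
f 25 26 21
f 9 21 30
f 21 10 31
f 30 31 16
f 21 31 30
f 9 30 42
f 30 16 45
f 42 45 19
f 30 45 42
f 9 42 46
f 42 19 50
f 46 50 20
f 42 50 46
f 10 26 37
f 26 14 40
f 37 40 18
f 26 40 37
f 14 49 27
f 49 20 48
f 27 48 13
f 49 48 27
f 20 50 47
f 50 19 43
f 47 43 11
f 50 43 47
f 19 45 44
f 45 16 32
f 44 32 15
f 45 32 44
f 16 31 36
f 31 10 33
f 36 33 17
f 31 33 36
f 12 38 24
f 38 18 39
f 24 39 13
f 38 39 24
f 12 24 22
f 24 13 23
f 22 23 11
f 24 23 22
f 12 22 29
f 22 11 28
f 29 28 15
f 22 28 29
f 12 29 34
f 29 15 35
f 34 35 17
f 29 35 34
f 12 34 38
f 34 17 41
f 38 41 18
f 34 41 38
f 13 39 27
f 39 18 40
f 27 40 14
f 39 40 27
f 11 23 47
f 23 13 48
f 47 48 20
f 23 48 47
f 15 28 44
f 28 11 43
f 44 43 19
f 28 43 44
f 17 35 36
f 35 15 32
f 36 32 16
f 35 32 36
f 18 41 37
f 41 17 33
f 37 33 10
f 41 33 37
f 52 51 55
f 52 55 53
f 53 55 56
f 53 56 54
f 55 51 57
f 55 57 56
f 56 57 58
f 56 58 54
f 57 51 59
f 57 59 58
f 58 59 60
f 58 60 54
f 59 51 61
f 59 61 60
f 60 61 62
f 60 62 54
f 61 51 63
f 61 63 62
f 62 63 64
f 62 64 54
f 63 51 65
f 63 65 64
f 64 65 66
f 64 66 54
f 65 51 67
f 65 67 66
f 66 67 68
f 66 68 54
f 67 51 52
f 67 52 68
f 68 52 53
f 68 53 54
f 70 69 72
f 70 72 71
f 72 69 73
f 72 73 71
f 73 69 74
f 73 74 71
f 74 69 75
f 74 75 71
f 75 69 76
f 75 76 71
f 76 69 77
f 76 77 71
f 77 69 78
f 77 78 71
f 78 69 79
f 78 79 71
f 79 69 80
f 79 80 71
f 80 69 81
f 80 81 71
f 81 69 82
f 81 82 71
f 82 69 83
f 82 83 71
f 83 69 70
f 83 70 71
f 85 84 88
f 85 88 86
f 86 88 89
f 86 89 87
f 88 84 90
f 88 90 89
f 89 90 91
f 89 91 87
f 90 84 92
f 90 92 91
f 91 92 93
f 91 93 87
f 92 84 94
f 92 94 93
f 93 94 95
f 93 95 87
f 94 84 96
f 94 96 95
f 95 96 97
f 95 97 87
f 96 84 98
f 96 98 97
f 97 98 99
f 97 99 87
f 98 84 100
f 98 100 99
f 99 100 101
f 99 101 87
f 100 84 102
f 100 102 101
f 101 102 103
f 101 103 87
f 102 84 104
f 102 104 103
f 103 104 105
f 103 105 87
f 104 84 85
f 104 85 105
f 105 85 86
f 105 86 87



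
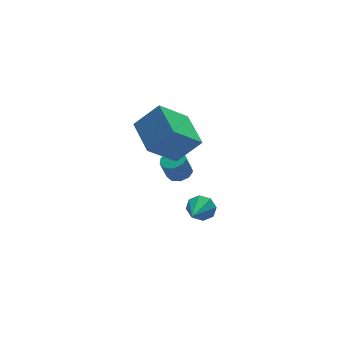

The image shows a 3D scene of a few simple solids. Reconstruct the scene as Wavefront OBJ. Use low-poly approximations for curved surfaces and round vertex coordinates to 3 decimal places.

v 1.477 0.436 -1.48
v 1.875 0.359 -0.959
v 0.543 -0.596 -0.92
v 1.525 0.716 -0.885
v 1.147 0.909 -1.159
v 0.963 0.825 -1.622
v 1.079 0.513 -2.001
v 1.429 0.155 -2.076
v 1.806 -0.037 -1.802
v 1.991 0.047 -1.339
v 0.728 0.935 0.695
v 1.1 1.339 0.848
v 0.763 1.289 1.799
v 0.392 0.885 1.645
v 0.764 1.503 0.737
v 0.427 1.452 1.688
v 0.411 1.4 0.607
v 0.074 1.35 1.558
v 0.206 1.081 0.517
v -0.13 1.03 1.468
v 0.246 0.693 0.511
v -0.09 0.642 1.462
v 0.512 0.418 0.59
v 0.175 0.368 1.541
v 0.879 0.386 0.719
v 0.542 0.335 1.669
v 1.175 0.611 0.835
v 0.838 0.56 1.786
v 1.263 0.987 0.886
v 0.926 0.936 1.837
v 0.217 0.2 2.084
v -1.132 0.068 3.269
v 0.411 1.921 2.497
v -0.937 1.789 3.682
v 1.197 -0.169 3.158
v -0.151 -0.301 4.343
v 1.392 1.552 3.571
v 0.043 1.42 4.756
f 2 1 4
f 2 4 3
f 4 1 5
f 4 5 3
f 5 1 6
f 5 6 3
f 6 1 7
f 6 7 3
f 7 1 8
f 7 8 3
f 8 1 9
f 8 9 3
f 9 1 10
f 9 10 3
f 10 1 2
f 10 2 3
f 12 11 15
f 12 15 13
f 13 15 16
f 13 16 14
f 15 11 17
f 15 17 16
f 16 17 18
f 16 18 14
f 17 11 19
f 17 19 18
f 18 19 20
f 18 20 14
f 19 11 21
f 19 21 20
f 20 21 22
f 20 22 14
f 21 11 23
f 21 23 22
f 22 23 24
f 22 24 14
f 23 11 25
f 23 25 24
f 24 25 26
f 24 26 14
f 25 11 27
f 25 27 26
f 26 27 28
f 26 28 14
f 27 11 29
f 27 29 28
f 28 29 30
f 28 30 14
f 29 11 12
f 29 12 30
f 30 12 13
f 30 13 14
f 32 34 31
f 35 32 31
f 31 34 33
f 33 35 31
f 32 38 34
f 36 32 35
f 36 38 32
f 34 38 33
f 37 35 33
f 33 38 37
f 37 36 35
f 38 36 37



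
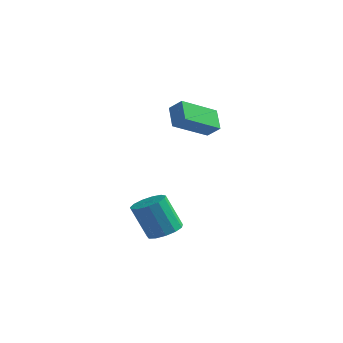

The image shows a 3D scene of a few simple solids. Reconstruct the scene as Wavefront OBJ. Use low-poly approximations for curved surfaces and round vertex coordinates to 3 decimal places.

v -0.274 1.543 2.75
v -1.023 -0.114 3.653
v -0.894 2.236 3.507
v -1.643 0.58 4.411
v 0.383 1.54 3.289
v -0.366 -0.116 4.193
v -0.237 2.234 4.047
v -0.986 0.577 4.95
v -0.363 -1.694 -1.93
v 0.39 -1.542 -1.591
v -0.304 -1.814 0.07
v -1.057 -1.966 -0.27
v 0.168 -1.125 -1.615
v -0.525 -1.397 0.045
v -0.222 -0.888 -1.74
v -0.916 -1.16 -0.079
v -0.658 -0.908 -1.925
v -1.351 -1.179 -0.264
v -0.999 -1.177 -2.111
v -1.693 -1.448 -0.451
v -1.139 -1.61 -2.241
v -1.833 -1.881 -0.58
v -1.033 -2.07 -2.271
v -1.726 -2.342 -0.611
v -0.713 -2.411 -2.194
v -1.407 -2.682 -0.533
v -0.283 -2.524 -2.033
v -0.977 -2.796 -0.372
v 0.122 -2.374 -1.839
v -0.572 -2.645 -0.178
v 0.373 -2.008 -1.674
v -0.321 -2.279 -0.014
f 2 4 1
f 5 2 1
f 1 4 3
f 3 5 1
f 2 8 4
f 6 2 5
f 6 8 2
f 4 8 3
f 7 5 3
f 3 8 7
f 7 6 5
f 8 6 7
f 10 9 13
f 10 13 11
f 11 13 14
f 11 14 12
f 13 9 15
f 13 15 14
f 14 15 16
f 14 16 12
f 15 9 17
f 15 17 16
f 16 17 18
f 16 18 12
f 17 9 19
f 17 19 18
f 18 19 20
f 18 20 12
f 19 9 21
f 19 21 20
f 20 21 22
f 20 22 12
f 21 9 23
f 21 23 22
f 22 23 24
f 22 24 12
f 23 9 25
f 23 25 24
f 24 25 26
f 24 26 12
f 25 9 27
f 25 27 26
f 26 27 28
f 26 28 12
f 27 9 29
f 27 29 28
f 28 29 30
f 28 30 12
f 29 9 31
f 29 31 30
f 30 31 32
f 30 32 12
f 31 9 10
f 31 10 32
f 32 10 11
f 32 11 12



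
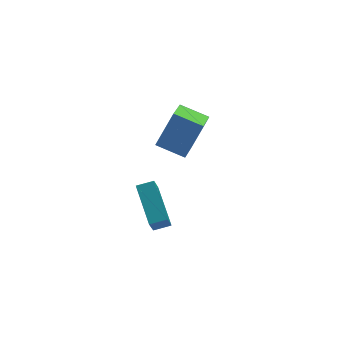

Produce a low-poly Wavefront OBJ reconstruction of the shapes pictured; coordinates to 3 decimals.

v -0.644 -3.921 0.323
v -0.331 -2.083 1.266
v -1.406 -3.69 0.124
v -1.092 -1.851 1.068
v -0.188 -3.409 -0.828
v 0.126 -1.57 0.116
v -0.949 -3.177 -1.026
v -0.636 -1.339 -0.083
v 2.882 1.062 -1.322
v 3.933 1.273 0.366
v 1.914 2.136 -0.854
v 2.965 2.347 0.834
v 3.875 2.293 -2.094
v 4.926 2.504 -0.406
v 2.907 3.367 -1.626
v 3.958 3.578 0.062
f 2 4 1
f 5 2 1
f 1 4 3
f 3 5 1
f 2 8 4
f 6 2 5
f 6 8 2
f 4 8 3
f 7 5 3
f 3 8 7
f 7 6 5
f 8 6 7
f 10 12 9
f 13 10 9
f 9 12 11
f 11 13 9
f 10 16 12
f 14 10 13
f 14 16 10
f 12 16 11
f 15 13 11
f 11 16 15
f 15 14 13
f 16 14 15



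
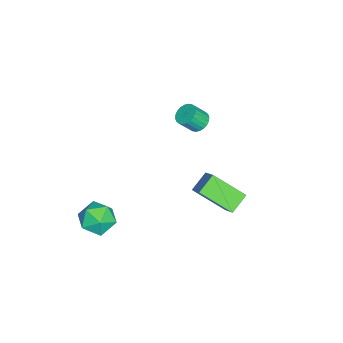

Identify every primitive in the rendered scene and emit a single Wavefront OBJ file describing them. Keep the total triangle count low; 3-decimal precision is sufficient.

v 2.711 -2.932 -1.456
v 3.354 -2.978 -0.547
v 3.906 -3.942 -2.353
v 4.549 -3.988 -1.444
v 3.569 -4.518 -1.46
v 2.83 -3.894 -0.906
v 4.43 -3.026 -1.994
v 3.691 -2.402 -1.44
v 4.416 -3.036 -0.879
v 3.884 -3.958 -0.55
v 3.376 -2.962 -2.35
v 2.844 -3.884 -2.021
v -3.36 0.122 0.928
v -2.718 0.339 0.799
v -2.318 -0.305 1.703
v -2.96 -0.522 1.832
v -2.803 0.528 0.971
v -2.404 -0.117 1.875
v -2.973 0.654 1.137
v -2.574 0.01 2.041
v -3.203 0.7 1.27
v -2.803 0.056 2.175
v -3.456 0.658 1.352
v -3.056 0.014 2.256
v -3.694 0.534 1.369
v -3.295 -0.11 2.273
v -3.882 0.347 1.319
v -3.482 -0.297 2.223
v -3.99 0.127 1.209
v -3.59 -0.518 2.114
v -4.002 -0.095 1.057
v -3.602 -0.739 1.961
v -3.916 -0.283 0.885
v -3.517 -0.928 1.789
v -3.746 -0.41 0.719
v -3.347 -1.054 1.623
v -3.517 -0.456 0.585
v -3.117 -1.1 1.49
v -3.264 -0.414 0.504
v -2.864 -1.058 1.408
v -3.025 -0.29 0.487
v -2.626 -0.934 1.391
v -2.838 -0.103 0.537
v -2.438 -0.747 1.441
v -2.73 0.118 0.646
v -2.33 -0.527 1.551
v 2.016 1.837 2.376
v 2.96 2.448 3.339
v 2.081 3.57 1.211
v 3.024 4.182 2.173
v 2.956 1.378 1.747
v 3.899 1.99 2.709
v 3.02 3.112 0.581
v 3.964 3.723 1.544
f 1 12 6
f 1 6 2
f 1 2 8
f 1 8 11
f 1 11 12
f 2 6 10
f 6 12 5
f 12 11 3
f 11 8 7
f 8 2 9
f 4 10 5
f 4 5 3
f 4 3 7
f 4 7 9
f 4 9 10
f 5 10 6
f 3 5 12
f 7 3 11
f 9 7 8
f 10 9 2
f 14 13 17
f 14 17 15
f 15 17 18
f 15 18 16
f 17 13 19
f 17 19 18
f 18 19 20
f 18 20 16
f 19 13 21
f 19 21 20
f 20 21 22
f 20 22 16
f 21 13 23
f 21 23 22
f 22 23 24
f 22 24 16
f 23 13 25
f 23 25 24
f 24 25 26
f 24 26 16
f 25 13 27
f 25 27 26
f 26 27 28
f 26 28 16
f 27 13 29
f 27 29 28
f 28 29 30
f 28 30 16
f 29 13 31
f 29 31 30
f 30 31 32
f 30 32 16
f 31 13 33
f 31 33 32
f 32 33 34
f 32 34 16
f 33 13 35
f 33 35 34
f 34 35 36
f 34 36 16
f 35 13 37
f 35 37 36
f 36 37 38
f 36 38 16
f 37 13 39
f 37 39 38
f 38 39 40
f 38 40 16
f 39 13 41
f 39 41 40
f 40 41 42
f 40 42 16
f 41 13 43
f 41 43 42
f 42 43 44
f 42 44 16
f 43 13 45
f 43 45 44
f 44 45 46
f 44 46 16
f 45 13 14
f 45 14 46
f 46 14 15
f 46 15 16
f 48 50 47
f 51 48 47
f 47 50 49
f 49 51 47
f 48 54 50
f 52 48 51
f 52 54 48
f 50 54 49
f 53 51 49
f 49 54 53
f 53 52 51
f 54 52 53



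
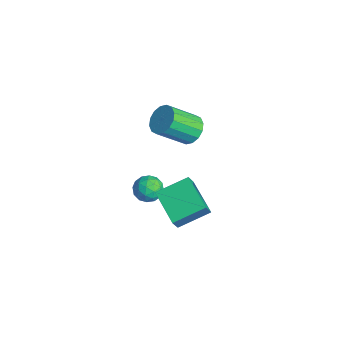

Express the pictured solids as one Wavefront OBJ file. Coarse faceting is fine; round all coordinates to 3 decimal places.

v 2.533 -2.809 -2.727
v 0.675 -2.958 -2.059
v 2.648 -1.141 -2.036
v 0.79 -1.289 -1.368
v 2.91 -3.231 -1.772
v 1.052 -3.379 -1.104
v 3.025 -1.562 -1.081
v 1.167 -1.711 -0.413
v -1.947 -2.823 -3.305
v -1.478 -2.304 -2.878
v -0.862 -3.476 -3.702
v -0.393 -2.957 -3.275
v -0.879 -3.488 -2.882
v -1.55 -3.084 -2.637
v -0.79 -2.696 -3.943
v -1.461 -2.292 -3.698
v -0.763 -2.225 -3.272
v -0.818 -2.715 -2.616
v -1.522 -3.065 -3.964
v -1.577 -3.555 -3.308
v -1.808 -2.506 -3.057
v -0.532 -3.274 -3.523
v -0.818 -3.586 -3.293
v -0.543 -3.281 -3.041
v -1.85 -2.965 -2.915
v -1.574 -2.659 -2.664
v -1.222 -3.356 -2.666
v -0.766 -3.121 -3.916
v -0.49 -2.815 -3.665
v -1.797 -2.499 -3.539
v -1.522 -2.194 -3.287
v -1.118 -2.424 -3.914
v -1.111 -2.154 -3.037
v -0.474 -2.539 -3.271
v -0.707 -2.385 -3.663
v -1.101 -2.148 -3.519
v -1.144 -2.442 -2.652
v -0.506 -2.826 -2.885
v -0.792 -3.138 -2.654
v -1.186 -2.901 -2.51
v -0.724 -2.396 -2.884
v -1.834 -2.954 -3.695
v -1.196 -3.338 -3.928
v -1.154 -2.879 -4.07
v -1.548 -2.642 -3.926
v -1.866 -3.241 -3.309
v -1.229 -3.626 -3.543
v -1.239 -3.632 -3.061
v -1.633 -3.395 -2.917
v -1.616 -3.384 -3.696
v 0.001 -1.115 2.058
v 0.791 -1.352 1.852
v 0.689 -2.803 3.137
v -0.101 -2.565 3.342
v 0.84 -1.064 2.182
v 0.738 -2.515 3.466
v 0.665 -0.79 2.477
v 0.563 -2.24 3.762
v 0.312 -0.603 2.661
v 0.21 -2.053 3.945
v -0.125 -0.553 2.683
v -0.227 -2.003 3.967
v -0.528 -0.653 2.537
v -0.63 -2.104 3.822
v -0.789 -0.877 2.263
v -0.891 -2.328 3.548
v -0.838 -1.165 1.934
v -0.94 -2.616 3.218
v -0.663 -1.44 1.638
v -0.765 -2.89 2.923
v -0.31 -1.627 1.455
v -0.412 -3.077 2.739
v 0.127 -1.677 1.433
v 0.025 -3.127 2.717
v 0.53 -1.576 1.578
v 0.428 -3.027 2.863
f 2 4 1
f 5 2 1
f 1 4 3
f 3 5 1
f 2 8 4
f 6 2 5
f 6 8 2
f 4 8 3
f 7 5 3
f 3 8 7
f 7 6 5
f 8 6 7
f 9 46 25
f 46 20 49
f 25 49 14
f 46 49 25
f 9 25 21
f 25 14 26
f 21 26 10
f 25 26 21
f 9 21 30
f 21 10 31
f 30 31 16
f 21 31 30
f 9 30 42
f 30 16 45
f 42 45 19
f 30 45 42
f 9 42 46
f 42 19 50
f 46 50 20
f 42 50 46
f 10 26 37
f 26 14 40
f 37 40 18
f 26 40 37
f 14 49 27
f 49 20 48
f 27 48 13
f 49 48 27
f 20 50 47
f 50 19 43
f 47 43 11
f 50 43 47
f 19 45 44
f 45 16 32
f 44 32 15
f 45 32 44
f 16 31 36
f 31 10 33
f 36 33 17
f 31 33 36
f 12 38 24
f 38 18 39
f 24 39 13
f 38 39 24
f 12 24 22
f 24 13 23
f 22 23 11
f 24 23 22
f 12 22 29
f 22 11 28
f 29 28 15
f 22 28 29
f 12 29 34
f 29 15 35
f 34 35 17
f 29 35 34
f 12 34 38
f 34 17 41
f 38 41 18
f 34 41 38
f 13 39 27
f 39 18 40
f 27 40 14
f 39 40 27
f 11 23 47
f 23 13 48
f 47 48 20
f 23 48 47
f 15 28 44
f 28 11 43
f 44 43 19
f 28 43 44
f 17 35 36
f 35 15 32
f 36 32 16
f 35 32 36
f 18 41 37
f 41 17 33
f 37 33 10
f 41 33 37
f 52 51 55
f 52 55 53
f 53 55 56
f 53 56 54
f 55 51 57
f 55 57 56
f 56 57 58
f 56 58 54
f 57 51 59
f 57 59 58
f 58 59 60
f 58 60 54
f 59 51 61
f 59 61 60
f 60 61 62
f 60 62 54
f 61 51 63
f 61 63 62
f 62 63 64
f 62 64 54
f 63 51 65
f 63 65 64
f 64 65 66
f 64 66 54
f 65 51 67
f 65 67 66
f 66 67 68
f 66 68 54
f 67 51 69
f 67 69 68
f 68 69 70
f 68 70 54
f 69 51 71
f 69 71 70
f 70 71 72
f 70 72 54
f 71 51 73
f 71 73 72
f 72 73 74
f 72 74 54
f 73 51 75
f 73 75 74
f 74 75 76
f 74 76 54
f 75 51 52
f 75 52 76
f 76 52 53
f 76 53 54



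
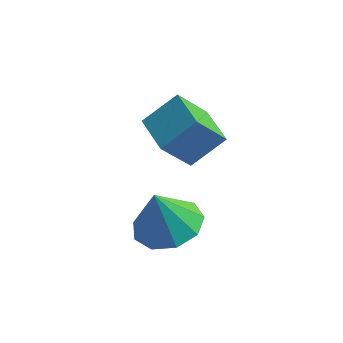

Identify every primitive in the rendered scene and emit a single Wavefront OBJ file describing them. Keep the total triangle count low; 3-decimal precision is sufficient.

v -2.326 0.773 2.193
v -1.626 0.959 2.386
v -2.594 0.727 3.207
v -1.91 1.382 2.33
v -2.39 1.52 2.209
v -2.839 1.308 2.081
v -3.048 0.846 2.005
v -2.92 0.349 2.017
v -2.513 0.051 2.111
v -2.019 0.09 2.244
v -1.668 0.449 2.352
v -2.676 1.787 3.615
v -2.024 2.228 4.198
v -3.221 2.565 3.637
v -2.568 3.006 4.221
v -2.132 2.194 2.699
v -1.479 2.635 3.283
v -2.676 2.972 2.722
v -2.024 3.413 3.305
f 2 1 4
f 2 4 3
f 4 1 5
f 4 5 3
f 5 1 6
f 5 6 3
f 6 1 7
f 6 7 3
f 7 1 8
f 7 8 3
f 8 1 9
f 8 9 3
f 9 1 10
f 9 10 3
f 10 1 11
f 10 11 3
f 11 1 2
f 11 2 3
f 13 15 12
f 16 13 12
f 12 15 14
f 14 16 12
f 13 19 15
f 17 13 16
f 17 19 13
f 15 19 14
f 18 16 14
f 14 19 18
f 18 17 16
f 19 17 18



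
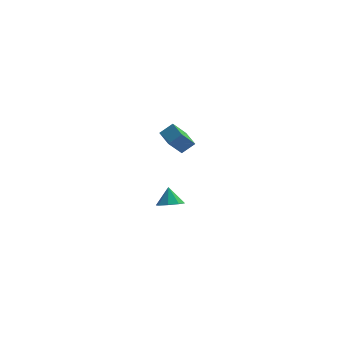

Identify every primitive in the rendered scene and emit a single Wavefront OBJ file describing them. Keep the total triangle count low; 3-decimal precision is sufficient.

v -0.724 3.054 2.018
v -1.517 2.515 3.159
v -1.174 4.178 2.237
v -1.967 3.639 3.377
v 0.047 3.241 2.643
v -0.746 2.702 3.783
v -0.403 4.365 2.861
v -1.196 3.826 4.002
v -1.731 -4.207 2.661
v -0.97 -4.316 2.79
v -1.809 -3.613 3.619
v -1.08 -3.821 2.474
v -1.572 -3.553 2.268
v -2.157 -3.668 2.292
v -2.493 -4.099 2.532
v -2.383 -4.594 2.848
v -1.891 -4.862 3.055
v -1.305 -4.747 3.031
f 2 4 1
f 5 2 1
f 1 4 3
f 3 5 1
f 2 8 4
f 6 2 5
f 6 8 2
f 4 8 3
f 7 5 3
f 3 8 7
f 7 6 5
f 8 6 7
f 10 9 12
f 10 12 11
f 12 9 13
f 12 13 11
f 13 9 14
f 13 14 11
f 14 9 15
f 14 15 11
f 15 9 16
f 15 16 11
f 16 9 17
f 16 17 11
f 17 9 18
f 17 18 11
f 18 9 10
f 18 10 11



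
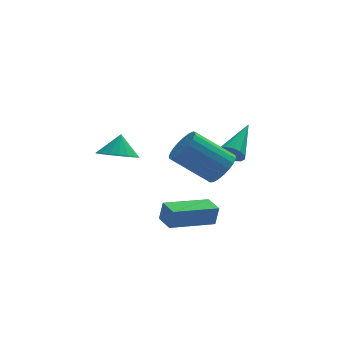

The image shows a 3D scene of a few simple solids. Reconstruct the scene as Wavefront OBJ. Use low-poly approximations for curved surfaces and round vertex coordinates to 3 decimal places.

v 1.179 -2.909 1.692
v 1.737 -2.794 2.35
v 0.119 -2.475 3.666
v -0.439 -2.591 3.008
v 1.7 -2.457 2.222
v 0.081 -2.138 3.538
v 1.572 -2.199 2.003
v -0.046 -1.88 3.319
v 1.377 -2.063 1.73
v -0.241 -1.744 3.046
v 1.148 -2.074 1.451
v -0.47 -1.755 2.767
v 0.924 -2.229 1.213
v -0.694 -1.911 2.529
v 0.744 -2.502 1.058
v -0.874 -2.183 2.374
v 0.639 -2.846 1.013
v -0.979 -2.527 2.329
v 0.628 -3.2 1.085
v -0.99 -2.881 2.401
v 0.712 -3.504 1.262
v -0.906 -3.185 2.578
v 0.877 -3.705 1.513
v -0.741 -3.386 2.829
v 1.094 -3.769 1.796
v -0.524 -3.45 3.112
v 1.326 -3.684 2.06
v -0.293 -3.365 3.376
v 1.532 -3.465 2.261
v -0.086 -3.146 3.577
v 1.678 -3.15 2.363
v 0.059 -2.831 3.679
v 1.849 -1.127 1.599
v 2.387 -1.326 1.363
v 2.831 0.367 2.581
v 2.26 -1.093 1.136
v 2.002 -0.87 1.055
v 1.696 -0.73 1.148
v 1.438 -0.715 1.383
v 1.311 -0.831 1.687
v 1.354 -1.041 1.963
v 1.555 -1.278 2.123
v 1.848 -1.467 2.117
v 2.142 -1.548 1.946
v 2.343 -1.495 1.665
v -3.192 -3.693 3.159
v -2.321 -3.712 2.979
v -2.988 -3.207 4.101
v -2.422 -3.387 2.834
v -2.657 -3.115 2.744
v -2.985 -2.944 2.727
v -3.348 -2.902 2.784
v -3.684 -2.996 2.905
v -3.935 -3.212 3.071
v -4.058 -3.51 3.252
v -4.031 -3.841 3.417
v -3.859 -4.145 3.537
v -3.572 -4.372 3.592
v -3.219 -4.481 3.572
v -2.861 -4.454 3.48
v -2.561 -4.296 3.333
v -2.37 -4.033 3.156
v -1.208 -4.336 -0.81
v -1.052 -4.365 0.107
v -1.506 -3.449 -0.732
v -1.351 -3.477 0.185
v 0.771 -3.643 -1.125
v 0.926 -3.671 -0.208
v 0.472 -2.755 -1.047
v 0.628 -2.784 -0.13
f 2 1 5
f 2 5 3
f 3 5 6
f 3 6 4
f 5 1 7
f 5 7 6
f 6 7 8
f 6 8 4
f 7 1 9
f 7 9 8
f 8 9 10
f 8 10 4
f 9 1 11
f 9 11 10
f 10 11 12
f 10 12 4
f 11 1 13
f 11 13 12
f 12 13 14
f 12 14 4
f 13 1 15
f 13 15 14
f 14 15 16
f 14 16 4
f 15 1 17
f 15 17 16
f 16 17 18
f 16 18 4
f 17 1 19
f 17 19 18
f 18 19 20
f 18 20 4
f 19 1 21
f 19 21 20
f 20 21 22
f 20 22 4
f 21 1 23
f 21 23 22
f 22 23 24
f 22 24 4
f 23 1 25
f 23 25 24
f 24 25 26
f 24 26 4
f 25 1 27
f 25 27 26
f 26 27 28
f 26 28 4
f 27 1 29
f 27 29 28
f 28 29 30
f 28 30 4
f 29 1 31
f 29 31 30
f 30 31 32
f 30 32 4
f 31 1 2
f 31 2 32
f 32 2 3
f 32 3 4
f 34 33 36
f 34 36 35
f 36 33 37
f 36 37 35
f 37 33 38
f 37 38 35
f 38 33 39
f 38 39 35
f 39 33 40
f 39 40 35
f 40 33 41
f 40 41 35
f 41 33 42
f 41 42 35
f 42 33 43
f 42 43 35
f 43 33 44
f 43 44 35
f 44 33 45
f 44 45 35
f 45 33 34
f 45 34 35
f 47 46 49
f 47 49 48
f 49 46 50
f 49 50 48
f 50 46 51
f 50 51 48
f 51 46 52
f 51 52 48
f 52 46 53
f 52 53 48
f 53 46 54
f 53 54 48
f 54 46 55
f 54 55 48
f 55 46 56
f 55 56 48
f 56 46 57
f 56 57 48
f 57 46 58
f 57 58 48
f 58 46 59
f 58 59 48
f 59 46 60
f 59 60 48
f 60 46 61
f 60 61 48
f 61 46 62
f 61 62 48
f 62 46 47
f 62 47 48
f 64 66 63
f 67 64 63
f 63 66 65
f 65 67 63
f 64 70 66
f 68 64 67
f 68 70 64
f 66 70 65
f 69 67 65
f 65 70 69
f 69 68 67
f 70 68 69

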